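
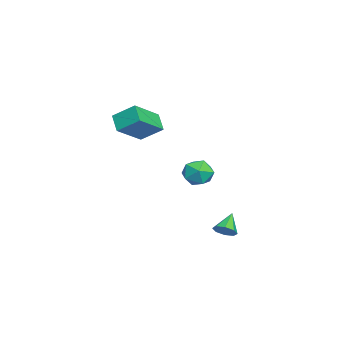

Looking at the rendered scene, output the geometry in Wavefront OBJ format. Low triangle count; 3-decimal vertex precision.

v -0.405 0.409 -0.492
v 0.573 0.699 -0.516
v 0.047 -1.139 -0.844
v 1.025 -0.849 -0.868
v 0.518 -0.862 0.017
v 0.238 0.095 0.235
v 0.382 -0.535 -1.595
v 0.102 0.422 -1.377
v 1.059 0.116 -1.197
v 1.143 -0.086 -0.201
v -0.523 -0.354 -1.159
v -0.439 -0.556 -0.163
v 3.132 1.493 -3.794
v 3.608 1.535 -3.283
v 2.128 1.807 -2.886
v 3.531 2.004 -3.531
v 3.22 2.173 -3.933
v 2.857 1.944 -4.254
v 2.656 1.45 -4.306
v 2.733 0.981 -4.058
v 3.044 0.812 -3.656
v 3.406 1.041 -3.335
v 0.839 -3.287 1.918
v -0.048 -3.657 2.686
v 1.085 -2.02 2.813
v 0.197 -2.39 3.58
v 2.303 -4.39 3.08
v 1.415 -4.76 3.847
v 2.548 -3.123 3.974
v 1.661 -3.493 4.742
f 1 12 6
f 1 6 2
f 1 2 8
f 1 8 11
f 1 11 12
f 2 6 10
f 6 12 5
f 12 11 3
f 11 8 7
f 8 2 9
f 4 10 5
f 4 5 3
f 4 3 7
f 4 7 9
f 4 9 10
f 5 10 6
f 3 5 12
f 7 3 11
f 9 7 8
f 10 9 2
f 14 13 16
f 14 16 15
f 16 13 17
f 16 17 15
f 17 13 18
f 17 18 15
f 18 13 19
f 18 19 15
f 19 13 20
f 19 20 15
f 20 13 21
f 20 21 15
f 21 13 22
f 21 22 15
f 22 13 14
f 22 14 15
f 24 26 23
f 27 24 23
f 23 26 25
f 25 27 23
f 24 30 26
f 28 24 27
f 28 30 24
f 26 30 25
f 29 27 25
f 25 30 29
f 29 28 27
f 30 28 29



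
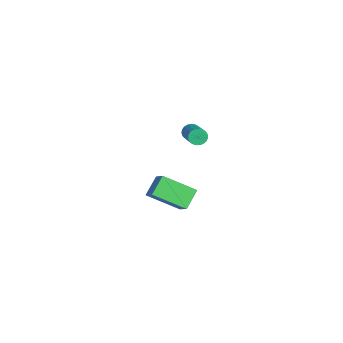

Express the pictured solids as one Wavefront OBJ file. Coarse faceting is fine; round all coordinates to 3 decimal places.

v -1.274 1.381 -4.175
v -2.061 2.164 -3.321
v -0.6 3.196 -5.218
v -1.386 3.979 -4.364
v -0.114 1.501 -3.216
v -0.9 2.284 -2.362
v 0.561 3.316 -4.259
v -0.226 4.099 -3.405
v 1.254 3.391 2.814
v 1.47 3.212 2.352
v 2.922 3.23 3.025
v 2.706 3.409 3.486
v 1.48 3.434 2.325
v 2.932 3.452 2.998
v 1.451 3.649 2.382
v 2.902 3.668 3.055
v 1.388 3.82 2.514
v 2.839 3.838 3.187
v 1.301 3.916 2.698
v 2.753 3.934 3.37
v 1.207 3.922 2.901
v 2.659 3.94 3.574
v 1.121 3.835 3.09
v 2.572 3.854 3.762
v 1.058 3.672 3.23
v 2.509 3.69 3.903
v 1.028 3.46 3.299
v 2.48 3.479 3.972
v 1.038 3.237 3.284
v 2.49 3.255 3.957
v 1.085 3.04 3.187
v 2.537 3.058 3.86
v 1.162 2.903 3.026
v 2.613 2.921 3.699
v 1.254 2.851 2.828
v 2.706 2.869 3.501
v 1.347 2.892 2.628
v 2.798 2.911 3.3
v 1.423 3.02 2.459
v 2.875 3.038 3.132
f 2 4 1
f 5 2 1
f 1 4 3
f 3 5 1
f 2 8 4
f 6 2 5
f 6 8 2
f 4 8 3
f 7 5 3
f 3 8 7
f 7 6 5
f 8 6 7
f 10 9 13
f 10 13 11
f 11 13 14
f 11 14 12
f 13 9 15
f 13 15 14
f 14 15 16
f 14 16 12
f 15 9 17
f 15 17 16
f 16 17 18
f 16 18 12
f 17 9 19
f 17 19 18
f 18 19 20
f 18 20 12
f 19 9 21
f 19 21 20
f 20 21 22
f 20 22 12
f 21 9 23
f 21 23 22
f 22 23 24
f 22 24 12
f 23 9 25
f 23 25 24
f 24 25 26
f 24 26 12
f 25 9 27
f 25 27 26
f 26 27 28
f 26 28 12
f 27 9 29
f 27 29 28
f 28 29 30
f 28 30 12
f 29 9 31
f 29 31 30
f 30 31 32
f 30 32 12
f 31 9 33
f 31 33 32
f 32 33 34
f 32 34 12
f 33 9 35
f 33 35 34
f 34 35 36
f 34 36 12
f 35 9 37
f 35 37 36
f 36 37 38
f 36 38 12
f 37 9 39
f 37 39 38
f 38 39 40
f 38 40 12
f 39 9 10
f 39 10 40
f 40 10 11
f 40 11 12



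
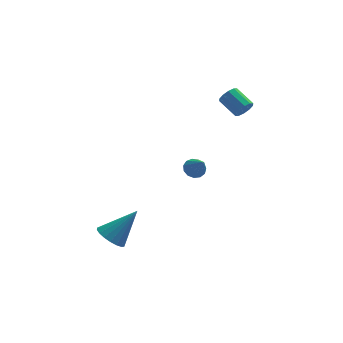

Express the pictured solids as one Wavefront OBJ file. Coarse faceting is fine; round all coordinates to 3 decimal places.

v 0.879 -0.175 0.812
v 1.385 0.147 0.924
v 1.221 -1.085 1.888
v 1.138 0.285 1.119
v 0.809 0.277 1.217
v 0.502 0.125 1.186
v 0.315 -0.121 1.037
v 0.307 -0.385 0.816
v 0.481 -0.582 0.594
v 0.781 -0.649 0.442
v 1.113 -0.566 0.407
v 1.37 -0.359 0.501
v 1.472 -0.093 0.693
v 3.863 2.986 2.875
v 4.338 3.116 3.236
v 3.632 4.063 3.825
v 3.157 3.934 3.465
v 4.365 3.329 2.926
v 3.659 4.276 3.515
v 4.2 3.411 2.597
v 3.495 4.358 3.186
v 3.907 3.331 2.374
v 3.201 4.278 2.964
v 3.597 3.12 2.343
v 2.891 4.067 2.932
v 3.388 2.857 2.515
v 2.682 3.804 3.104
v 3.361 2.644 2.825
v 2.655 3.591 3.414
v 3.525 2.562 3.154
v 2.82 3.509 3.743
v 3.819 2.642 3.376
v 3.113 3.589 3.966
v 4.129 2.853 3.408
v 3.423 3.8 3.997
v -3.475 -1.183 -3.298
v -3.011 -1.91 -3.52
v -2.085 -0.777 -1.722
v -2.843 -1.627 -3.741
v -2.8 -1.256 -3.874
v -2.891 -0.871 -3.893
v -3.098 -0.548 -3.794
v -3.379 -0.351 -3.597
v -3.679 -0.318 -3.341
v -3.939 -0.457 -3.076
v -4.107 -0.74 -2.855
v -4.149 -1.111 -2.722
v -4.058 -1.496 -2.703
v -3.852 -1.819 -2.801
v -3.57 -2.016 -2.998
v -3.27 -2.049 -3.255
f 2 1 4
f 2 4 3
f 4 1 5
f 4 5 3
f 5 1 6
f 5 6 3
f 6 1 7
f 6 7 3
f 7 1 8
f 7 8 3
f 8 1 9
f 8 9 3
f 9 1 10
f 9 10 3
f 10 1 11
f 10 11 3
f 11 1 12
f 11 12 3
f 12 1 13
f 12 13 3
f 13 1 2
f 13 2 3
f 15 14 18
f 15 18 16
f 16 18 19
f 16 19 17
f 18 14 20
f 18 20 19
f 19 20 21
f 19 21 17
f 20 14 22
f 20 22 21
f 21 22 23
f 21 23 17
f 22 14 24
f 22 24 23
f 23 24 25
f 23 25 17
f 24 14 26
f 24 26 25
f 25 26 27
f 25 27 17
f 26 14 28
f 26 28 27
f 27 28 29
f 27 29 17
f 28 14 30
f 28 30 29
f 29 30 31
f 29 31 17
f 30 14 32
f 30 32 31
f 31 32 33
f 31 33 17
f 32 14 34
f 32 34 33
f 33 34 35
f 33 35 17
f 34 14 15
f 34 15 35
f 35 15 16
f 35 16 17
f 37 36 39
f 37 39 38
f 39 36 40
f 39 40 38
f 40 36 41
f 40 41 38
f 41 36 42
f 41 42 38
f 42 36 43
f 42 43 38
f 43 36 44
f 43 44 38
f 44 36 45
f 44 45 38
f 45 36 46
f 45 46 38
f 46 36 47
f 46 47 38
f 47 36 48
f 47 48 38
f 48 36 49
f 48 49 38
f 49 36 50
f 49 50 38
f 50 36 51
f 50 51 38
f 51 36 37
f 51 37 38



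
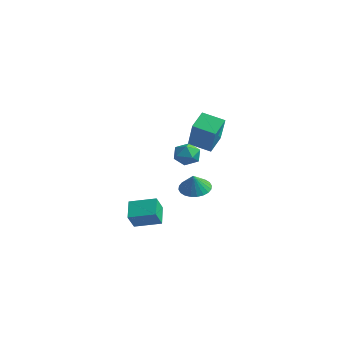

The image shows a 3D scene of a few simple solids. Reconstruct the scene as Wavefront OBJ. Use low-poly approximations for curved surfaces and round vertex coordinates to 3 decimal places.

v 2.754 -2.623 0.174
v 3.022 -3.203 1.007
v 3.791 -1.703 0.481
v 4.059 -2.283 1.314
v 3.521 -3.257 -0.514
v 3.789 -3.837 0.319
v 4.558 -2.337 -0.207
v 4.826 -2.917 0.626
v 1.159 2.236 4.498
v 0.766 3.197 5.157
v -0.039 2.913 2.794
v -0.432 3.874 3.453
v 2.172 2.946 4.067
v 1.779 3.907 4.726
v 0.974 3.623 2.363
v 0.581 4.584 3.022
v 0.886 2.65 -0.024
v 1.701 2.549 -0.311
v 1.194 2.27 0.984
v 1.712 2.867 -0.194
v 1.596 3.153 -0.051
v 1.373 3.361 0.096
v 1.075 3.462 0.225
v 0.749 3.439 0.316
v 0.444 3.296 0.355
v 0.206 3.055 0.336
v 0.071 2.752 0.263
v 0.061 2.433 0.146
v 0.177 2.148 0.003
v 0.4 1.939 -0.144
v 0.698 1.838 -0.273
v 1.024 1.861 -0.364
v 1.329 2.004 -0.403
v 1.567 2.246 -0.384
v -0.295 2.688 2.264
v 0.315 3.217 2.204
v 0.565 1.703 2.336
v 1.175 2.232 2.276
v 0.719 2.214 2.944
v 0.187 2.823 2.9
v 0.693 2.097 1.64
v 0.161 2.706 1.596
v 0.926 2.851 1.818
v 0.942 2.924 2.625
v -0.062 1.996 1.915
v -0.046 2.069 2.722
f 2 4 1
f 5 2 1
f 1 4 3
f 3 5 1
f 2 8 4
f 6 2 5
f 6 8 2
f 4 8 3
f 7 5 3
f 3 8 7
f 7 6 5
f 8 6 7
f 10 12 9
f 13 10 9
f 9 12 11
f 11 13 9
f 10 16 12
f 14 10 13
f 14 16 10
f 12 16 11
f 15 13 11
f 11 16 15
f 15 14 13
f 16 14 15
f 18 17 20
f 18 20 19
f 20 17 21
f 20 21 19
f 21 17 22
f 21 22 19
f 22 17 23
f 22 23 19
f 23 17 24
f 23 24 19
f 24 17 25
f 24 25 19
f 25 17 26
f 25 26 19
f 26 17 27
f 26 27 19
f 27 17 28
f 27 28 19
f 28 17 29
f 28 29 19
f 29 17 30
f 29 30 19
f 30 17 31
f 30 31 19
f 31 17 32
f 31 32 19
f 32 17 33
f 32 33 19
f 33 17 34
f 33 34 19
f 34 17 18
f 34 18 19
f 35 46 40
f 35 40 36
f 35 36 42
f 35 42 45
f 35 45 46
f 36 40 44
f 40 46 39
f 46 45 37
f 45 42 41
f 42 36 43
f 38 44 39
f 38 39 37
f 38 37 41
f 38 41 43
f 38 43 44
f 39 44 40
f 37 39 46
f 41 37 45
f 43 41 42
f 44 43 36



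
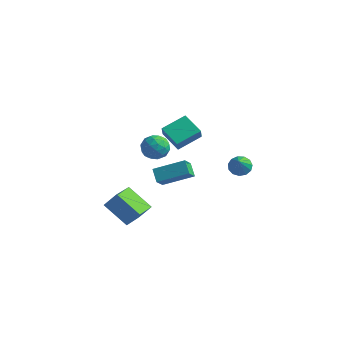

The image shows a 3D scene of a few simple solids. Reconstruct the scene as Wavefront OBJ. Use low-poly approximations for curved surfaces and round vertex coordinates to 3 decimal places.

v -0.196 0.389 3.489
v 0.62 0.153 3.883
v -0.2 -0.913 2.717
v 0.616 -1.149 3.111
v -0.163 -1.118 3.629
v -0.161 -0.313 4.106
v 0.581 -0.447 2.494
v 0.583 0.358 2.971
v 1.099 -0.364 3.268
v 0.64 -0.778 3.97
v -0.22 0.018 2.63
v -0.679 -0.396 3.332
v 0.212 0.386 3.754
v 0.208 -1.146 2.846
v -0.25 -1.127 3.151
v 0.229 -1.266 3.383
v -0.246 0.112 3.885
v 0.233 -0.027 4.117
v -0.227 -0.774 3.968
v 0.187 -0.733 2.483
v 0.666 -0.872 2.715
v 0.191 0.506 3.217
v 0.67 0.367 3.449
v 0.647 0.014 2.632
v 0.973 -0.057 3.624
v 0.971 -0.823 3.17
v 0.951 -0.41 2.807
v 0.952 0.063 3.088
v 0.703 -0.301 4.037
v 0.701 -1.066 3.583
v 0.243 -1.048 3.887
v 0.245 -0.575 4.168
v 0.985 -0.605 3.675
v -0.281 0.306 3.017
v -0.283 -0.459 2.563
v 0.175 -0.185 2.432
v 0.177 0.288 2.713
v -0.551 0.063 3.43
v -0.553 -0.703 2.976
v -0.532 -0.823 3.512
v -0.531 -0.35 3.793
v -0.565 -0.155 2.925
v -1.716 3.759 1.258
v -1.52 3.299 2.113
v -0.891 5.219 1.854
v -0.695 4.759 2.709
v -0.325 3.221 0.651
v -0.129 2.761 1.506
v 0.5 4.681 1.247
v 0.696 4.221 2.102
v 0.081 -0.038 -0.096
v -0.518 0.507 0.508
v 0.001 0.795 -0.927
v -0.598 1.34 -0.323
v 1.758 0.92 0.703
v 1.159 1.465 1.307
v 1.678 1.753 -0.128
v 1.079 2.298 0.476
v 3.475 4.142 -0.061
v 4.044 3.864 -0.463
v 3.845 3.218 1.101
v 4.199 4.194 -0.25
v 4.125 4.508 0.024
v 3.844 4.705 0.27
v 3.446 4.724 0.411
v 3.058 4.558 0.403
v 2.802 4.26 0.247
v 2.76 3.925 -0.006
v 2.945 3.658 -0.277
v 3.298 3.546 -0.479
v 3.708 3.622 -0.549
v 0.83 -4.68 -0.571
v -0.788 -4.548 0.492
v 0.59 -2.952 -1.153
v -1.028 -2.819 -0.091
v 1.468 -4.281 0.351
v -0.15 -4.148 1.413
v 1.228 -2.552 -0.232
v -0.39 -2.42 0.831
f 1 38 17
f 38 12 41
f 17 41 6
f 38 41 17
f 1 17 13
f 17 6 18
f 13 18 2
f 17 18 13
f 1 13 22
f 13 2 23
f 22 23 8
f 13 23 22
f 1 22 34
f 22 8 37
f 34 37 11
f 22 37 34
f 1 34 38
f 34 11 42
f 38 42 12
f 34 42 38
f 2 18 29
f 18 6 32
f 29 32 10
f 18 32 29
f 6 41 19
f 41 12 40
f 19 40 5
f 41 40 19
f 12 42 39
f 42 11 35
f 39 35 3
f 42 35 39
f 11 37 36
f 37 8 24
f 36 24 7
f 37 24 36
f 8 23 28
f 23 2 25
f 28 25 9
f 23 25 28
f 4 30 16
f 30 10 31
f 16 31 5
f 30 31 16
f 4 16 14
f 16 5 15
f 14 15 3
f 16 15 14
f 4 14 21
f 14 3 20
f 21 20 7
f 14 20 21
f 4 21 26
f 21 7 27
f 26 27 9
f 21 27 26
f 4 26 30
f 26 9 33
f 30 33 10
f 26 33 30
f 5 31 19
f 31 10 32
f 19 32 6
f 31 32 19
f 3 15 39
f 15 5 40
f 39 40 12
f 15 40 39
f 7 20 36
f 20 3 35
f 36 35 11
f 20 35 36
f 9 27 28
f 27 7 24
f 28 24 8
f 27 24 28
f 10 33 29
f 33 9 25
f 29 25 2
f 33 25 29
f 44 46 43
f 47 44 43
f 43 46 45
f 45 47 43
f 44 50 46
f 48 44 47
f 48 50 44
f 46 50 45
f 49 47 45
f 45 50 49
f 49 48 47
f 50 48 49
f 52 54 51
f 55 52 51
f 51 54 53
f 53 55 51
f 52 58 54
f 56 52 55
f 56 58 52
f 54 58 53
f 57 55 53
f 53 58 57
f 57 56 55
f 58 56 57
f 60 59 62
f 60 62 61
f 62 59 63
f 62 63 61
f 63 59 64
f 63 64 61
f 64 59 65
f 64 65 61
f 65 59 66
f 65 66 61
f 66 59 67
f 66 67 61
f 67 59 68
f 67 68 61
f 68 59 69
f 68 69 61
f 69 59 70
f 69 70 61
f 70 59 71
f 70 71 61
f 71 59 60
f 71 60 61
f 73 75 72
f 76 73 72
f 72 75 74
f 74 76 72
f 73 79 75
f 77 73 76
f 77 79 73
f 75 79 74
f 78 76 74
f 74 79 78
f 78 77 76
f 79 77 78



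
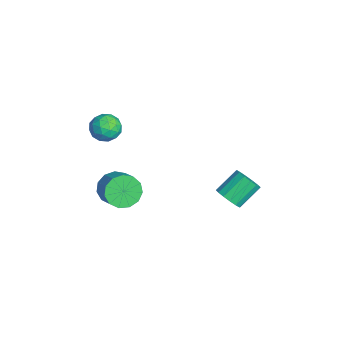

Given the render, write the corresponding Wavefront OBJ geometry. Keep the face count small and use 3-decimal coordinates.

v -3.409 -3.283 3.058
v -3.125 -2.821 2.374
v -2.875 -4.459 2.486
v -2.591 -3.997 1.802
v -2.223 -3.887 2.585
v -2.553 -3.161 2.939
v -3.447 -4.119 1.921
v -3.777 -3.393 2.275
v -3.149 -3.338 1.671
v -2.392 -3.195 2.082
v -3.608 -4.085 2.778
v -2.851 -3.942 3.189
v -3.314 -2.949 2.766
v -2.686 -4.331 2.094
v -2.47 -4.266 2.554
v -2.303 -3.995 2.152
v -2.977 -3.148 3.098
v -2.811 -2.877 2.696
v -2.28 -3.503 2.82
v -3.189 -4.403 2.164
v -3.023 -4.132 1.762
v -3.697 -3.285 2.708
v -3.53 -3.014 2.306
v -3.72 -3.777 2.04
v -3.161 -2.982 1.951
v -2.847 -3.672 1.615
v -3.35 -3.745 1.685
v -3.544 -3.317 1.893
v -2.716 -2.897 2.192
v -2.403 -3.588 1.856
v -2.186 -3.523 2.317
v -2.38 -3.096 2.524
v -2.73 -3.201 1.779
v -3.597 -3.692 3.004
v -3.284 -4.383 2.668
v -3.62 -4.184 2.336
v -3.814 -3.757 2.543
v -3.153 -3.608 3.245
v -2.839 -4.298 2.909
v -2.456 -3.963 2.967
v -2.65 -3.535 3.175
v -3.27 -4.079 3.081
v 0.045 -3.621 0.41
v 0.489 -3.406 -0.414
v 1.559 -3.164 0.227
v 1.115 -3.379 1.05
v 0.276 -2.944 -0.231
v 1.345 -2.702 0.409
v -0.012 -2.697 0.155
v 1.058 -2.455 0.795
v -0.281 -2.743 0.622
v 0.789 -2.501 1.262
v -0.446 -3.068 1.022
v 0.624 -2.826 1.662
v -0.456 -3.568 1.227
v 0.614 -3.326 1.867
v -0.306 -4.085 1.173
v 0.763 -3.843 1.813
v -0.045 -4.455 0.877
v 1.024 -4.213 1.517
v 0.244 -4.56 0.432
v 1.314 -4.318 1.072
v 0.471 -4.367 -0.02
v 1.541 -4.125 0.621
v 0.562 -3.937 -0.335
v 1.632 -3.695 0.305
v -0.205 1.982 -1.583
v 0.54 2.21 -1.452
v 0.03 3.327 -0.505
v -0.715 3.098 -0.637
v 0.417 2.429 -1.775
v -0.093 3.545 -0.829
v 0.128 2.527 -2.047
v -0.382 3.644 -1.101
v -0.25 2.48 -2.195
v -0.76 3.596 -1.248
v -0.616 2.299 -2.179
v -1.126 3.415 -1.232
v -0.873 2.033 -2.003
v -1.382 3.149 -1.056
v -0.95 1.753 -1.715
v -1.46 2.87 -0.768
v -0.827 1.535 -1.391
v -1.337 2.651 -0.445
v -0.538 1.436 -1.119
v -1.048 2.553 -0.173
v -0.16 1.484 -0.972
v -0.67 2.6 -0.025
v 0.206 1.665 -0.988
v -0.304 2.781 -0.041
v 0.462 1.931 -1.164
v -0.047 3.047 -0.217
f 1 38 17
f 38 12 41
f 17 41 6
f 38 41 17
f 1 17 13
f 17 6 18
f 13 18 2
f 17 18 13
f 1 13 22
f 13 2 23
f 22 23 8
f 13 23 22
f 1 22 34
f 22 8 37
f 34 37 11
f 22 37 34
f 1 34 38
f 34 11 42
f 38 42 12
f 34 42 38
f 2 18 29
f 18 6 32
f 29 32 10
f 18 32 29
f 6 41 19
f 41 12 40
f 19 40 5
f 41 40 19
f 12 42 39
f 42 11 35
f 39 35 3
f 42 35 39
f 11 37 36
f 37 8 24
f 36 24 7
f 37 24 36
f 8 23 28
f 23 2 25
f 28 25 9
f 23 25 28
f 4 30 16
f 30 10 31
f 16 31 5
f 30 31 16
f 4 16 14
f 16 5 15
f 14 15 3
f 16 15 14
f 4 14 21
f 14 3 20
f 21 20 7
f 14 20 21
f 4 21 26
f 21 7 27
f 26 27 9
f 21 27 26
f 4 26 30
f 26 9 33
f 30 33 10
f 26 33 30
f 5 31 19
f 31 10 32
f 19 32 6
f 31 32 19
f 3 15 39
f 15 5 40
f 39 40 12
f 15 40 39
f 7 20 36
f 20 3 35
f 36 35 11
f 20 35 36
f 9 27 28
f 27 7 24
f 28 24 8
f 27 24 28
f 10 33 29
f 33 9 25
f 29 25 2
f 33 25 29
f 44 43 47
f 44 47 45
f 45 47 48
f 45 48 46
f 47 43 49
f 47 49 48
f 48 49 50
f 48 50 46
f 49 43 51
f 49 51 50
f 50 51 52
f 50 52 46
f 51 43 53
f 51 53 52
f 52 53 54
f 52 54 46
f 53 43 55
f 53 55 54
f 54 55 56
f 54 56 46
f 55 43 57
f 55 57 56
f 56 57 58
f 56 58 46
f 57 43 59
f 57 59 58
f 58 59 60
f 58 60 46
f 59 43 61
f 59 61 60
f 60 61 62
f 60 62 46
f 61 43 63
f 61 63 62
f 62 63 64
f 62 64 46
f 63 43 65
f 63 65 64
f 64 65 66
f 64 66 46
f 65 43 44
f 65 44 66
f 66 44 45
f 66 45 46
f 68 67 71
f 68 71 69
f 69 71 72
f 69 72 70
f 71 67 73
f 71 73 72
f 72 73 74
f 72 74 70
f 73 67 75
f 73 75 74
f 74 75 76
f 74 76 70
f 75 67 77
f 75 77 76
f 76 77 78
f 76 78 70
f 77 67 79
f 77 79 78
f 78 79 80
f 78 80 70
f 79 67 81
f 79 81 80
f 80 81 82
f 80 82 70
f 81 67 83
f 81 83 82
f 82 83 84
f 82 84 70
f 83 67 85
f 83 85 84
f 84 85 86
f 84 86 70
f 85 67 87
f 85 87 86
f 86 87 88
f 86 88 70
f 87 67 89
f 87 89 88
f 88 89 90
f 88 90 70
f 89 67 91
f 89 91 90
f 90 91 92
f 90 92 70
f 91 67 68
f 91 68 92
f 92 68 69
f 92 69 70



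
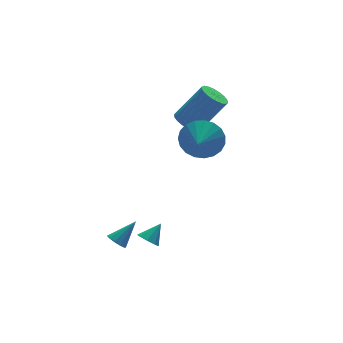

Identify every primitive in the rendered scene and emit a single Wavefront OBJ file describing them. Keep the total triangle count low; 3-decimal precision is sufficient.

v -1.344 -2.311 -2.51
v -1.035 -2.705 -2.711
v -0.616 -2.089 -1.83
v -0.971 -2.343 -2.899
v -1.125 -1.961 -2.858
v -1.407 -1.785 -2.613
v -1.653 -1.916 -2.308
v -1.717 -2.279 -2.12
v -1.563 -2.66 -2.161
v -1.28 -2.837 -2.406
v -1.943 -0.412 -3.793
v -1.596 -0.394 -4.18
v -0.937 -0.288 -2.887
v -1.691 -0.093 -4.117
v -1.881 0.085 -3.93
v -2.095 0.074 -3.691
v -2.251 -0.123 -3.491
v -2.29 -0.43 -3.406
v -2.196 -0.731 -3.469
v -2.005 -0.91 -3.656
v -1.791 -0.899 -3.895
v -1.635 -0.702 -4.096
v 3.242 2.944 0.195
v 3.672 2.495 -0.206
v 4.908 2.187 1.463
v 4.478 2.636 1.865
v 3.81 2.79 -0.254
v 5.046 2.483 1.416
v 3.835 3.116 -0.212
v 5.071 2.808 1.457
v 3.743 3.407 -0.09
v 4.979 3.1 1.579
v 3.551 3.607 0.088
v 4.788 3.3 1.758
v 3.299 3.676 0.288
v 4.535 3.368 1.957
v 3.035 3.599 0.469
v 4.271 3.292 2.139
v 2.812 3.393 0.597
v 4.048 3.085 2.266
v 2.674 3.097 0.644
v 3.91 2.79 2.314
v 2.649 2.772 0.603
v 3.885 2.464 2.272
v 2.741 2.48 0.481
v 3.977 2.173 2.15
v 2.932 2.28 0.302
v 4.169 1.973 1.972
v 3.185 2.212 0.103
v 4.421 1.904 1.772
v 3.449 2.288 -0.079
v 4.685 1.981 1.591
v 1.857 -1.089 2.171
v 2.438 -1.078 3.021
v 1.203 -1.971 2.629
v 2.13 -0.798 3.121
v 1.774 -0.568 3.056
v 1.433 -0.429 2.839
v 1.165 -0.403 2.505
v 1.016 -0.496 2.114
v 1.013 -0.691 1.733
v 1.156 -0.955 1.428
v 1.42 -1.242 1.251
v 1.76 -1.503 1.233
v 2.116 -1.692 1.378
v 2.427 -1.777 1.659
v 2.64 -1.742 2.029
v 2.717 -1.595 2.424
v 2.646 -1.36 2.775
f 2 1 4
f 2 4 3
f 4 1 5
f 4 5 3
f 5 1 6
f 5 6 3
f 6 1 7
f 6 7 3
f 7 1 8
f 7 8 3
f 8 1 9
f 8 9 3
f 9 1 10
f 9 10 3
f 10 1 2
f 10 2 3
f 12 11 14
f 12 14 13
f 14 11 15
f 14 15 13
f 15 11 16
f 15 16 13
f 16 11 17
f 16 17 13
f 17 11 18
f 17 18 13
f 18 11 19
f 18 19 13
f 19 11 20
f 19 20 13
f 20 11 21
f 20 21 13
f 21 11 22
f 21 22 13
f 22 11 12
f 22 12 13
f 24 23 27
f 24 27 25
f 25 27 28
f 25 28 26
f 27 23 29
f 27 29 28
f 28 29 30
f 28 30 26
f 29 23 31
f 29 31 30
f 30 31 32
f 30 32 26
f 31 23 33
f 31 33 32
f 32 33 34
f 32 34 26
f 33 23 35
f 33 35 34
f 34 35 36
f 34 36 26
f 35 23 37
f 35 37 36
f 36 37 38
f 36 38 26
f 37 23 39
f 37 39 38
f 38 39 40
f 38 40 26
f 39 23 41
f 39 41 40
f 40 41 42
f 40 42 26
f 41 23 43
f 41 43 42
f 42 43 44
f 42 44 26
f 43 23 45
f 43 45 44
f 44 45 46
f 44 46 26
f 45 23 47
f 45 47 46
f 46 47 48
f 46 48 26
f 47 23 49
f 47 49 48
f 48 49 50
f 48 50 26
f 49 23 51
f 49 51 50
f 50 51 52
f 50 52 26
f 51 23 24
f 51 24 52
f 52 24 25
f 52 25 26
f 54 53 56
f 54 56 55
f 56 53 57
f 56 57 55
f 57 53 58
f 57 58 55
f 58 53 59
f 58 59 55
f 59 53 60
f 59 60 55
f 60 53 61
f 60 61 55
f 61 53 62
f 61 62 55
f 62 53 63
f 62 63 55
f 63 53 64
f 63 64 55
f 64 53 65
f 64 65 55
f 65 53 66
f 65 66 55
f 66 53 67
f 66 67 55
f 67 53 68
f 67 68 55
f 68 53 69
f 68 69 55
f 69 53 54
f 69 54 55



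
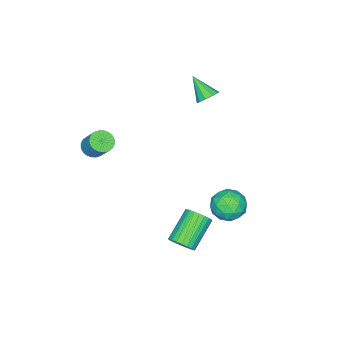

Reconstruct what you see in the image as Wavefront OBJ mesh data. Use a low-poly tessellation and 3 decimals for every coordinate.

v -1.415 3.883 -2.475
v -1.072 3.384 -3.27
v -2.048 2.516 -1.89
v -1.705 2.017 -2.685
v -1.065 2.376 -2.007
v -0.674 3.221 -2.369
v -2.446 2.679 -2.791
v -2.055 3.524 -3.153
v -1.709 2.64 -3.465
v -0.856 2.453 -2.98
v -2.264 3.447 -2.18
v -1.411 3.26 -1.695
v -1.188 3.754 -2.924
v -1.932 2.146 -2.236
v -1.556 2.358 -1.837
v -1.354 2.064 -2.304
v -0.954 3.658 -2.394
v -0.753 3.365 -2.861
v -0.749 2.772 -2.119
v -2.367 2.535 -2.299
v -2.166 2.242 -2.766
v -1.766 3.836 -2.856
v -1.564 3.542 -3.323
v -2.371 3.128 -3.041
v -1.361 3.023 -3.506
v -1.733 2.219 -3.162
v -2.168 2.608 -3.225
v -1.939 3.105 -3.437
v -0.86 2.913 -3.221
v -1.232 2.109 -2.877
v -0.856 2.321 -2.478
v -0.626 2.817 -2.691
v -1.234 2.476 -3.336
v -1.888 3.791 -2.283
v -2.26 2.987 -1.939
v -2.494 3.083 -2.469
v -2.264 3.579 -2.682
v -1.387 3.681 -1.998
v -1.759 2.877 -1.654
v -1.181 2.795 -1.723
v -0.952 3.292 -1.935
v -1.886 3.424 -1.824
v -3.562 0.321 3.161
v -2.921 0.234 3.229
v -3.818 -0.801 4.139
v -3.04 0.501 3.504
v -3.358 0.699 3.648
v -3.754 0.753 3.606
v -4.077 0.642 3.394
v -4.202 0.408 3.093
v -4.083 0.14 2.817
v -3.765 -0.058 2.673
v -3.369 -0.112 2.715
v -3.047 -0.001 2.928
v 2.154 2.691 -2.978
v 2.474 2.201 -2.559
v 0.927 2.159 -1.423
v 0.606 2.649 -1.842
v 2.557 2.44 -2.437
v 1.01 2.398 -1.301
v 2.579 2.717 -2.398
v 1.032 2.676 -1.262
v 2.536 2.991 -2.447
v 0.989 2.949 -1.31
v 2.434 3.218 -2.576
v 0.887 3.177 -1.44
v 2.29 3.366 -2.767
v 0.743 3.324 -1.631
v 2.125 3.41 -2.99
v 0.578 3.369 -1.854
v 1.965 3.345 -3.211
v 0.417 3.304 -2.075
v 1.833 3.181 -3.397
v 0.286 3.139 -2.261
v 1.75 2.942 -3.519
v 0.203 2.9 -2.383
v 1.728 2.664 -3.558
v 0.181 2.623 -2.422
v 1.771 2.391 -3.51
v 0.224 2.349 -2.373
v 1.873 2.163 -3.38
v 0.326 2.122 -2.244
v 2.017 2.016 -3.189
v 0.47 1.974 -2.053
v 2.182 1.971 -2.966
v 0.635 1.93 -1.83
v 2.343 2.036 -2.745
v 0.795 1.995 -1.609
v 3.099 -1.777 3.019
v 3.599 -1.544 2.696
v 3.882 -0.789 3.677
v 3.381 -1.023 4.001
v 3.419 -1.386 2.626
v 3.701 -0.632 3.608
v 3.189 -1.288 2.617
v 3.472 -0.533 3.598
v 2.946 -1.264 2.669
v 3.229 -0.509 3.65
v 2.726 -1.319 2.774
v 3.009 -0.564 3.755
v 2.563 -1.443 2.916
v 2.846 -0.688 3.898
v 2.481 -1.618 3.074
v 2.764 -0.863 4.056
v 2.494 -1.817 3.224
v 2.776 -1.062 4.206
v 2.598 -2.011 3.343
v 2.881 -1.256 4.324
v 2.779 -2.168 3.412
v 3.061 -1.414 4.394
v 3.008 -2.267 3.422
v 3.291 -1.512 4.403
v 3.251 -2.291 3.37
v 3.534 -1.536 4.351
v 3.471 -2.236 3.265
v 3.754 -1.481 4.246
v 3.634 -2.112 3.122
v 3.917 -1.357 4.104
v 3.716 -1.937 2.964
v 3.999 -1.182 3.946
v 3.704 -1.738 2.814
v 3.986 -0.983 3.796
f 1 38 17
f 38 12 41
f 17 41 6
f 38 41 17
f 1 17 13
f 17 6 18
f 13 18 2
f 17 18 13
f 1 13 22
f 13 2 23
f 22 23 8
f 13 23 22
f 1 22 34
f 22 8 37
f 34 37 11
f 22 37 34
f 1 34 38
f 34 11 42
f 38 42 12
f 34 42 38
f 2 18 29
f 18 6 32
f 29 32 10
f 18 32 29
f 6 41 19
f 41 12 40
f 19 40 5
f 41 40 19
f 12 42 39
f 42 11 35
f 39 35 3
f 42 35 39
f 11 37 36
f 37 8 24
f 36 24 7
f 37 24 36
f 8 23 28
f 23 2 25
f 28 25 9
f 23 25 28
f 4 30 16
f 30 10 31
f 16 31 5
f 30 31 16
f 4 16 14
f 16 5 15
f 14 15 3
f 16 15 14
f 4 14 21
f 14 3 20
f 21 20 7
f 14 20 21
f 4 21 26
f 21 7 27
f 26 27 9
f 21 27 26
f 4 26 30
f 26 9 33
f 30 33 10
f 26 33 30
f 5 31 19
f 31 10 32
f 19 32 6
f 31 32 19
f 3 15 39
f 15 5 40
f 39 40 12
f 15 40 39
f 7 20 36
f 20 3 35
f 36 35 11
f 20 35 36
f 9 27 28
f 27 7 24
f 28 24 8
f 27 24 28
f 10 33 29
f 33 9 25
f 29 25 2
f 33 25 29
f 44 43 46
f 44 46 45
f 46 43 47
f 46 47 45
f 47 43 48
f 47 48 45
f 48 43 49
f 48 49 45
f 49 43 50
f 49 50 45
f 50 43 51
f 50 51 45
f 51 43 52
f 51 52 45
f 52 43 53
f 52 53 45
f 53 43 54
f 53 54 45
f 54 43 44
f 54 44 45
f 56 55 59
f 56 59 57
f 57 59 60
f 57 60 58
f 59 55 61
f 59 61 60
f 60 61 62
f 60 62 58
f 61 55 63
f 61 63 62
f 62 63 64
f 62 64 58
f 63 55 65
f 63 65 64
f 64 65 66
f 64 66 58
f 65 55 67
f 65 67 66
f 66 67 68
f 66 68 58
f 67 55 69
f 67 69 68
f 68 69 70
f 68 70 58
f 69 55 71
f 69 71 70
f 70 71 72
f 70 72 58
f 71 55 73
f 71 73 72
f 72 73 74
f 72 74 58
f 73 55 75
f 73 75 74
f 74 75 76
f 74 76 58
f 75 55 77
f 75 77 76
f 76 77 78
f 76 78 58
f 77 55 79
f 77 79 78
f 78 79 80
f 78 80 58
f 79 55 81
f 79 81 80
f 80 81 82
f 80 82 58
f 81 55 83
f 81 83 82
f 82 83 84
f 82 84 58
f 83 55 85
f 83 85 84
f 84 85 86
f 84 86 58
f 85 55 87
f 85 87 86
f 86 87 88
f 86 88 58
f 87 55 56
f 87 56 88
f 88 56 57
f 88 57 58
f 90 89 93
f 90 93 91
f 91 93 94
f 91 94 92
f 93 89 95
f 93 95 94
f 94 95 96
f 94 96 92
f 95 89 97
f 95 97 96
f 96 97 98
f 96 98 92
f 97 89 99
f 97 99 98
f 98 99 100
f 98 100 92
f 99 89 101
f 99 101 100
f 100 101 102
f 100 102 92
f 101 89 103
f 101 103 102
f 102 103 104
f 102 104 92
f 103 89 105
f 103 105 104
f 104 105 106
f 104 106 92
f 105 89 107
f 105 107 106
f 106 107 108
f 106 108 92
f 107 89 109
f 107 109 108
f 108 109 110
f 108 110 92
f 109 89 111
f 109 111 110
f 110 111 112
f 110 112 92
f 111 89 113
f 111 113 112
f 112 113 114
f 112 114 92
f 113 89 115
f 113 115 114
f 114 115 116
f 114 116 92
f 115 89 117
f 115 117 116
f 116 117 118
f 116 118 92
f 117 89 119
f 117 119 118
f 118 119 120
f 118 120 92
f 119 89 121
f 119 121 120
f 120 121 122
f 120 122 92
f 121 89 90
f 121 90 122
f 122 90 91
f 122 91 92



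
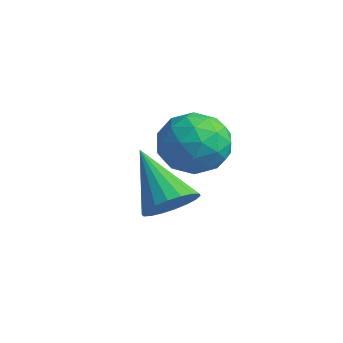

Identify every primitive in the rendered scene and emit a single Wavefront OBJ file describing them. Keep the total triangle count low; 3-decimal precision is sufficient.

v 1.613 -3.013 -0.197
v 2.202 -2.677 -1
v 2.158 -4.603 -0.46
v 2.747 -4.267 -1.263
v 2.998 -3.997 -0.279
v 2.661 -3.014 -0.116
v 1.699 -4.266 -1.344
v 1.362 -3.283 -1.181
v 2.255 -3.452 -1.709
v 3.058 -3.286 -1.051
v 1.302 -3.994 -0.409
v 2.105 -3.828 0.249
v 1.859 -2.705 -0.575
v 2.501 -4.575 -0.885
v 2.648 -4.415 -0.306
v 2.994 -4.218 -0.778
v 2.129 -2.903 -0.056
v 2.476 -2.706 -0.528
v 2.944 -3.482 -0.104
v 1.884 -4.574 -0.932
v 2.231 -4.377 -1.404
v 1.366 -3.062 -0.682
v 1.712 -2.865 -1.154
v 1.416 -3.798 -1.356
v 2.237 -2.964 -1.465
v 2.558 -3.898 -1.619
v 1.942 -3.898 -1.666
v 1.743 -3.32 -1.571
v 2.709 -2.866 -1.078
v 3.03 -3.8 -1.232
v 3.177 -3.641 -0.653
v 2.979 -3.064 -0.558
v 2.741 -3.321 -1.494
v 1.33 -3.48 -0.228
v 1.651 -4.414 -0.382
v 1.381 -4.216 -0.902
v 1.183 -3.639 -0.807
v 1.802 -3.382 0.159
v 2.123 -4.316 0.005
v 2.617 -3.96 0.111
v 2.418 -3.382 0.206
v 1.619 -3.959 0.034
v 1.096 -3.592 -3.491
v 1.587 -4.048 -2.969
v -0.416 -3.568 -2.049
v 1.678 -3.691 -2.88
v 1.653 -3.315 -2.912
v 1.518 -2.994 -3.059
v 1.299 -2.791 -3.291
v 1.04 -2.747 -3.564
v 0.792 -2.87 -3.821
v 0.605 -3.136 -4.014
v 0.514 -3.492 -4.103
v 0.539 -3.868 -4.071
v 0.674 -4.19 -3.924
v 0.893 -4.393 -3.691
v 1.152 -4.437 -3.419
v 1.4 -4.314 -3.161
f 1 38 17
f 38 12 41
f 17 41 6
f 38 41 17
f 1 17 13
f 17 6 18
f 13 18 2
f 17 18 13
f 1 13 22
f 13 2 23
f 22 23 8
f 13 23 22
f 1 22 34
f 22 8 37
f 34 37 11
f 22 37 34
f 1 34 38
f 34 11 42
f 38 42 12
f 34 42 38
f 2 18 29
f 18 6 32
f 29 32 10
f 18 32 29
f 6 41 19
f 41 12 40
f 19 40 5
f 41 40 19
f 12 42 39
f 42 11 35
f 39 35 3
f 42 35 39
f 11 37 36
f 37 8 24
f 36 24 7
f 37 24 36
f 8 23 28
f 23 2 25
f 28 25 9
f 23 25 28
f 4 30 16
f 30 10 31
f 16 31 5
f 30 31 16
f 4 16 14
f 16 5 15
f 14 15 3
f 16 15 14
f 4 14 21
f 14 3 20
f 21 20 7
f 14 20 21
f 4 21 26
f 21 7 27
f 26 27 9
f 21 27 26
f 4 26 30
f 26 9 33
f 30 33 10
f 26 33 30
f 5 31 19
f 31 10 32
f 19 32 6
f 31 32 19
f 3 15 39
f 15 5 40
f 39 40 12
f 15 40 39
f 7 20 36
f 20 3 35
f 36 35 11
f 20 35 36
f 9 27 28
f 27 7 24
f 28 24 8
f 27 24 28
f 10 33 29
f 33 9 25
f 29 25 2
f 33 25 29
f 44 43 46
f 44 46 45
f 46 43 47
f 46 47 45
f 47 43 48
f 47 48 45
f 48 43 49
f 48 49 45
f 49 43 50
f 49 50 45
f 50 43 51
f 50 51 45
f 51 43 52
f 51 52 45
f 52 43 53
f 52 53 45
f 53 43 54
f 53 54 45
f 54 43 55
f 54 55 45
f 55 43 56
f 55 56 45
f 56 43 57
f 56 57 45
f 57 43 58
f 57 58 45
f 58 43 44
f 58 44 45



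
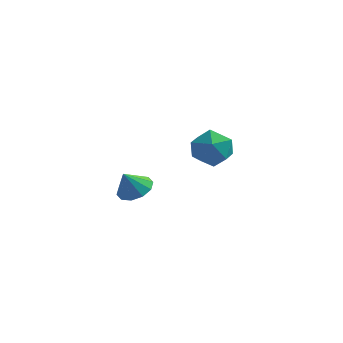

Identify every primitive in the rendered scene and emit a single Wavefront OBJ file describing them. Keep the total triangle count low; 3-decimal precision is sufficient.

v -2.884 -2.371 -1.497
v -2.109 -2.066 -1.104
v -3.276 -2.809 -0.383
v -2.496 -1.65 -1.077
v -3.031 -1.509 -1.21
v -3.509 -1.698 -1.453
v -3.749 -2.143 -1.712
v -3.658 -2.676 -1.89
v -3.271 -3.092 -1.917
v -2.737 -3.233 -1.784
v -2.258 -3.044 -1.541
v -2.019 -2.599 -1.282
v -2.065 3.346 -2.259
v -1.396 4.361 -2.359
v -0.844 2.679 -0.861
v -0.175 3.694 -0.961
v -1.297 3.747 -0.486
v -2.052 4.16 -1.351
v -0.188 2.88 -1.869
v -0.943 3.293 -2.734
v -0.236 4.073 -2.118
v -0.921 4.609 -1.263
v -1.319 2.431 -1.957
v -2.004 2.967 -1.102
f 2 1 4
f 2 4 3
f 4 1 5
f 4 5 3
f 5 1 6
f 5 6 3
f 6 1 7
f 6 7 3
f 7 1 8
f 7 8 3
f 8 1 9
f 8 9 3
f 9 1 10
f 9 10 3
f 10 1 11
f 10 11 3
f 11 1 12
f 11 12 3
f 12 1 2
f 12 2 3
f 13 24 18
f 13 18 14
f 13 14 20
f 13 20 23
f 13 23 24
f 14 18 22
f 18 24 17
f 24 23 15
f 23 20 19
f 20 14 21
f 16 22 17
f 16 17 15
f 16 15 19
f 16 19 21
f 16 21 22
f 17 22 18
f 15 17 24
f 19 15 23
f 21 19 20
f 22 21 14



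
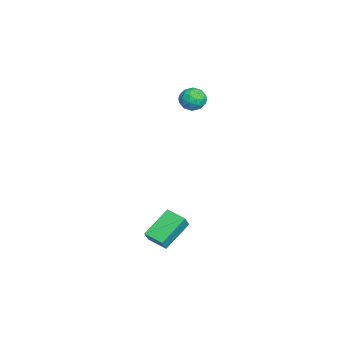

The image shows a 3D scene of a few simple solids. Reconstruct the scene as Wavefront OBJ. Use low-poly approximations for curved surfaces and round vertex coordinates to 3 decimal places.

v 1.751 -1.428 -4.259
v 2.24 -1.625 -3.493
v 0.575 -0.263 -3.21
v 1.064 -0.459 -2.444
v 2.456 -0.521 -4.476
v 2.945 -0.717 -3.71
v 1.28 0.645 -3.427
v 1.769 0.448 -2.661
v -2.891 1.591 3.465
v -2.4 1.033 3.759
v -3.7 0.667 3.061
v -3.209 0.109 3.355
v -3.611 0.589 3.851
v -3.111 1.16 4.101
v -2.989 0.54 2.719
v -2.489 1.111 2.969
v -2.461 0.383 3.298
v -2.846 0.414 3.998
v -3.254 1.286 2.822
v -3.639 1.317 3.522
v -2.574 1.393 3.648
v -3.526 0.307 3.172
v -3.762 0.589 3.464
v -3.474 0.261 3.637
v -2.992 1.468 3.849
v -2.704 1.14 4.021
v -3.416 0.879 4.075
v -3.396 0.56 2.799
v -3.108 0.232 2.971
v -2.626 1.439 3.183
v -2.338 1.111 3.356
v -2.684 0.821 2.745
v -2.322 0.683 3.55
v -2.797 0.14 3.312
v -2.668 0.393 2.938
v -2.374 0.729 3.085
v -2.548 0.701 3.961
v -3.024 0.158 3.723
v -3.26 0.44 4.015
v -2.966 0.776 4.162
v -2.584 0.319 3.69
v -3.076 1.542 3.097
v -3.552 0.999 2.859
v -3.134 0.924 2.658
v -2.84 1.26 2.805
v -3.303 1.56 3.508
v -3.778 1.017 3.27
v -3.726 0.971 3.735
v -3.432 1.307 3.882
v -3.516 1.381 3.13
f 2 4 1
f 5 2 1
f 1 4 3
f 3 5 1
f 2 8 4
f 6 2 5
f 6 8 2
f 4 8 3
f 7 5 3
f 3 8 7
f 7 6 5
f 8 6 7
f 9 46 25
f 46 20 49
f 25 49 14
f 46 49 25
f 9 25 21
f 25 14 26
f 21 26 10
f 25 26 21
f 9 21 30
f 21 10 31
f 30 31 16
f 21 31 30
f 9 30 42
f 30 16 45
f 42 45 19
f 30 45 42
f 9 42 46
f 42 19 50
f 46 50 20
f 42 50 46
f 10 26 37
f 26 14 40
f 37 40 18
f 26 40 37
f 14 49 27
f 49 20 48
f 27 48 13
f 49 48 27
f 20 50 47
f 50 19 43
f 47 43 11
f 50 43 47
f 19 45 44
f 45 16 32
f 44 32 15
f 45 32 44
f 16 31 36
f 31 10 33
f 36 33 17
f 31 33 36
f 12 38 24
f 38 18 39
f 24 39 13
f 38 39 24
f 12 24 22
f 24 13 23
f 22 23 11
f 24 23 22
f 12 22 29
f 22 11 28
f 29 28 15
f 22 28 29
f 12 29 34
f 29 15 35
f 34 35 17
f 29 35 34
f 12 34 38
f 34 17 41
f 38 41 18
f 34 41 38
f 13 39 27
f 39 18 40
f 27 40 14
f 39 40 27
f 11 23 47
f 23 13 48
f 47 48 20
f 23 48 47
f 15 28 44
f 28 11 43
f 44 43 19
f 28 43 44
f 17 35 36
f 35 15 32
f 36 32 16
f 35 32 36
f 18 41 37
f 41 17 33
f 37 33 10
f 41 33 37



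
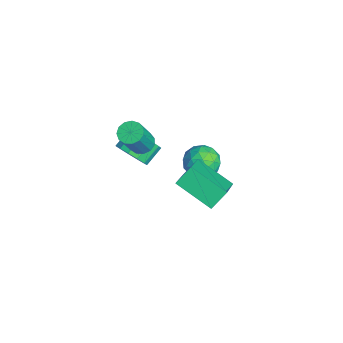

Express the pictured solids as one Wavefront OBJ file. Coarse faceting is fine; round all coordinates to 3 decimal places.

v -3.009 2.136 -2.513
v -2.356 1.494 -2.707
v -4.004 1.386 -3.373
v -3.351 0.744 -3.567
v -3.705 0.805 -2.703
v -3.09 1.269 -2.171
v -3.27 1.611 -3.909
v -2.655 2.075 -3.377
v -2.518 1.169 -3.57
v -2.787 0.671 -2.825
v -3.573 2.209 -3.255
v -3.842 1.711 -2.51
v -2.595 1.881 -2.534
v -3.765 0.999 -3.546
v -3.973 1.035 -3.038
v -3.589 0.658 -3.152
v -3.026 1.748 -2.219
v -2.643 1.371 -2.334
v -3.436 0.966 -2.331
v -3.717 1.509 -3.746
v -3.334 1.132 -3.861
v -2.771 2.222 -2.928
v -2.387 1.845 -3.042
v -2.924 1.914 -3.749
v -2.307 1.312 -3.155
v -2.892 0.872 -3.661
v -2.844 1.382 -3.862
v -2.482 1.654 -3.549
v -2.465 1.02 -2.717
v -3.05 0.579 -3.223
v -3.258 0.615 -2.715
v -2.896 0.887 -2.403
v -2.56 0.829 -3.225
v -3.31 2.301 -2.857
v -3.895 1.86 -3.363
v -3.464 1.993 -3.677
v -3.102 2.265 -3.365
v -3.468 2.008 -2.419
v -4.053 1.568 -2.925
v -3.878 1.226 -2.531
v -3.516 1.498 -2.218
v -3.8 2.051 -2.855
v -0.892 -1.743 1.47
v -0.348 -1.76 1.217
v 0.376 -2.373 2.817
v -0.168 -2.357 3.07
v -0.382 -1.451 1.351
v 0.343 -2.065 2.95
v -0.577 -1.235 1.522
v 0.147 -1.849 3.122
v -0.873 -1.181 1.677
v -0.148 -1.794 3.277
v -1.175 -1.304 1.766
v -0.45 -1.918 3.366
v -1.387 -1.568 1.761
v -0.662 -2.181 3.361
v -1.442 -1.887 1.664
v -0.717 -2.5 3.264
v -1.322 -2.16 1.505
v -0.598 -2.773 3.105
v -1.067 -2.301 1.335
v -0.342 -2.915 2.935
v -0.755 -2.265 1.208
v -0.031 -2.879 2.808
v -0.488 -2.064 1.164
v 0.237 -2.677 2.764
v -2.579 -1.915 -1.179
v -1.843 -1.456 -1.109
v -2.364 -0.707 -0.532
v -3.101 -1.165 -0.601
v -2.066 -1.298 -1.516
v -2.588 -0.549 -0.939
v -2.453 -1.336 -1.816
v -2.974 -0.586 -1.238
v -2.879 -1.557 -1.913
v -3.4 -0.808 -1.336
v -3.21 -1.892 -1.777
v -3.731 -1.143 -1.2
v -3.341 -2.234 -1.452
v -3.862 -1.485 -0.874
v -3.23 -2.475 -1.039
v -3.752 -1.725 -0.462
v -2.913 -2.538 -0.671
v -3.434 -1.788 -0.094
v -2.489 -2.403 -0.464
v -3.011 -1.653 0.113
v -2.095 -2.113 -0.484
v -2.616 -1.363 0.093
v -1.854 -1.76 -0.724
v -2.375 -1.01 -0.147
v 0.152 -0.159 -0.174
v -0.119 0.572 0.545
v 1.344 1.116 -1.02
v 1.073 1.847 -0.302
v 1.787 -0.827 1.122
v 1.516 -0.096 1.84
v 2.979 0.448 0.275
v 2.708 1.179 0.994
f 1 38 17
f 38 12 41
f 17 41 6
f 38 41 17
f 1 17 13
f 17 6 18
f 13 18 2
f 17 18 13
f 1 13 22
f 13 2 23
f 22 23 8
f 13 23 22
f 1 22 34
f 22 8 37
f 34 37 11
f 22 37 34
f 1 34 38
f 34 11 42
f 38 42 12
f 34 42 38
f 2 18 29
f 18 6 32
f 29 32 10
f 18 32 29
f 6 41 19
f 41 12 40
f 19 40 5
f 41 40 19
f 12 42 39
f 42 11 35
f 39 35 3
f 42 35 39
f 11 37 36
f 37 8 24
f 36 24 7
f 37 24 36
f 8 23 28
f 23 2 25
f 28 25 9
f 23 25 28
f 4 30 16
f 30 10 31
f 16 31 5
f 30 31 16
f 4 16 14
f 16 5 15
f 14 15 3
f 16 15 14
f 4 14 21
f 14 3 20
f 21 20 7
f 14 20 21
f 4 21 26
f 21 7 27
f 26 27 9
f 21 27 26
f 4 26 30
f 26 9 33
f 30 33 10
f 26 33 30
f 5 31 19
f 31 10 32
f 19 32 6
f 31 32 19
f 3 15 39
f 15 5 40
f 39 40 12
f 15 40 39
f 7 20 36
f 20 3 35
f 36 35 11
f 20 35 36
f 9 27 28
f 27 7 24
f 28 24 8
f 27 24 28
f 10 33 29
f 33 9 25
f 29 25 2
f 33 25 29
f 44 43 47
f 44 47 45
f 45 47 48
f 45 48 46
f 47 43 49
f 47 49 48
f 48 49 50
f 48 50 46
f 49 43 51
f 49 51 50
f 50 51 52
f 50 52 46
f 51 43 53
f 51 53 52
f 52 53 54
f 52 54 46
f 53 43 55
f 53 55 54
f 54 55 56
f 54 56 46
f 55 43 57
f 55 57 56
f 56 57 58
f 56 58 46
f 57 43 59
f 57 59 58
f 58 59 60
f 58 60 46
f 59 43 61
f 59 61 60
f 60 61 62
f 60 62 46
f 61 43 63
f 61 63 62
f 62 63 64
f 62 64 46
f 63 43 65
f 63 65 64
f 64 65 66
f 64 66 46
f 65 43 44
f 65 44 66
f 66 44 45
f 66 45 46
f 68 67 71
f 68 71 69
f 69 71 72
f 69 72 70
f 71 67 73
f 71 73 72
f 72 73 74
f 72 74 70
f 73 67 75
f 73 75 74
f 74 75 76
f 74 76 70
f 75 67 77
f 75 77 76
f 76 77 78
f 76 78 70
f 77 67 79
f 77 79 78
f 78 79 80
f 78 80 70
f 79 67 81
f 79 81 80
f 80 81 82
f 80 82 70
f 81 67 83
f 81 83 82
f 82 83 84
f 82 84 70
f 83 67 85
f 83 85 84
f 84 85 86
f 84 86 70
f 85 67 87
f 85 87 86
f 86 87 88
f 86 88 70
f 87 67 89
f 87 89 88
f 88 89 90
f 88 90 70
f 89 67 68
f 89 68 90
f 90 68 69
f 90 69 70
f 92 94 91
f 95 92 91
f 91 94 93
f 93 95 91
f 92 98 94
f 96 92 95
f 96 98 92
f 94 98 93
f 97 95 93
f 93 98 97
f 97 96 95
f 98 96 97



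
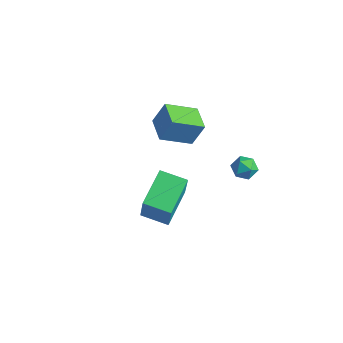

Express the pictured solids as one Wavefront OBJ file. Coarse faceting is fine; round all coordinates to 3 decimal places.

v 1.344 -4.754 1.074
v 1.896 -5.135 2.788
v 0.638 -2.905 1.712
v 1.19 -3.285 3.425
v 2.61 -4.175 0.795
v 3.162 -4.555 2.508
v 1.904 -2.325 1.432
v 2.456 -2.706 3.146
v -1.675 -0.397 1.629
v -1.303 0.12 2.909
v -2.938 0.393 1.677
v -2.566 0.91 2.957
v -0.814 1.03 0.803
v -0.442 1.547 2.083
v -2.077 1.82 0.851
v -1.705 2.337 2.131
v 1.02 2.575 -0.06
v 1.427 2.99 -0.528
v 1.693 1.61 -0.332
v 2.1 2.025 -0.8
v 2.146 2.139 -0.063
v 1.73 2.735 0.105
v 1.39 1.865 -0.965
v 0.974 2.461 -0.797
v 1.656 2.552 -1.087
v 2.123 2.721 -0.53
v 0.997 1.879 -0.33
v 1.464 2.048 0.227
f 2 4 1
f 5 2 1
f 1 4 3
f 3 5 1
f 2 8 4
f 6 2 5
f 6 8 2
f 4 8 3
f 7 5 3
f 3 8 7
f 7 6 5
f 8 6 7
f 10 12 9
f 13 10 9
f 9 12 11
f 11 13 9
f 10 16 12
f 14 10 13
f 14 16 10
f 12 16 11
f 15 13 11
f 11 16 15
f 15 14 13
f 16 14 15
f 17 28 22
f 17 22 18
f 17 18 24
f 17 24 27
f 17 27 28
f 18 22 26
f 22 28 21
f 28 27 19
f 27 24 23
f 24 18 25
f 20 26 21
f 20 21 19
f 20 19 23
f 20 23 25
f 20 25 26
f 21 26 22
f 19 21 28
f 23 19 27
f 25 23 24
f 26 25 18



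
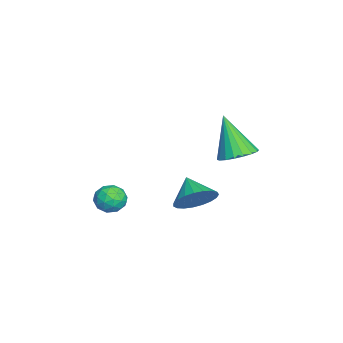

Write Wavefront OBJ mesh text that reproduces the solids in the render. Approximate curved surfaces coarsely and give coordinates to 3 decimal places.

v -0.863 1.957 -2.652
v -0.279 1.923 -1.916
v -1.777 1.503 -1.948
v -0.432 2.282 -1.883
v -0.658 2.584 -1.983
v -0.92 2.778 -2.198
v -1.172 2.83 -2.493
v -1.371 2.73 -2.814
v -1.482 2.497 -3.108
v -1.485 2.171 -3.323
v -1.381 1.807 -3.422
v -1.188 1.47 -3.387
v -0.938 1.216 -3.226
v -0.675 1.09 -2.965
v -0.445 1.115 -2.651
v -0.286 1.285 -2.336
v -0.228 1.571 -2.076
v 1.292 3.671 1.222
v 1.774 4.212 1.583
v 0.668 3.069 2.958
v 1.468 4.396 1.537
v 1.127 4.436 1.428
v 0.818 4.325 1.279
v 0.603 4.084 1.118
v 0.525 3.761 0.978
v 0.599 3.421 0.886
v 0.81 3.129 0.861
v 1.116 2.945 0.908
v 1.458 2.905 1.016
v 1.766 3.016 1.166
v 1.981 3.257 1.327
v 2.059 3.58 1.467
v 1.985 3.921 1.558
v 0.231 -0.903 -1.482
v 0.87 -1.068 -1.73
v -0.25 -1.432 -2.37
v 0.389 -1.597 -2.618
v 0.151 -1.9 -2.029
v 0.448 -1.574 -1.48
v 0.172 -0.926 -2.62
v 0.469 -0.6 -2.071
v 0.833 -1.082 -2.433
v 0.82 -1.684 -2.067
v -0.2 -0.816 -2.033
v -0.213 -1.418 -1.667
v 0.592 -0.939 -1.528
v 0.028 -1.561 -2.572
v -0.112 -1.739 -2.226
v 0.263 -1.836 -2.371
v 0.344 -1.236 -1.381
v 0.72 -1.333 -1.527
v 0.297 -1.822 -1.702
v -0.1 -1.167 -2.573
v 0.276 -1.264 -2.719
v 0.357 -0.664 -1.729
v 0.732 -0.761 -1.874
v 0.323 -0.678 -2.398
v 0.947 -1.044 -2.087
v 0.664 -1.355 -2.609
v 0.537 -0.961 -2.61
v 0.711 -0.769 -2.288
v 0.939 -1.398 -1.872
v 0.656 -1.709 -2.394
v 0.516 -1.887 -2.048
v 0.691 -1.695 -1.725
v 0.917 -1.406 -2.285
v -0.036 -0.791 -1.706
v -0.319 -1.102 -2.228
v -0.071 -0.805 -2.375
v 0.104 -0.613 -2.052
v -0.044 -1.145 -1.491
v -0.327 -1.456 -2.013
v -0.091 -1.731 -1.812
v 0.083 -1.539 -1.49
v -0.297 -1.094 -1.815
f 2 1 4
f 2 4 3
f 4 1 5
f 4 5 3
f 5 1 6
f 5 6 3
f 6 1 7
f 6 7 3
f 7 1 8
f 7 8 3
f 8 1 9
f 8 9 3
f 9 1 10
f 9 10 3
f 10 1 11
f 10 11 3
f 11 1 12
f 11 12 3
f 12 1 13
f 12 13 3
f 13 1 14
f 13 14 3
f 14 1 15
f 14 15 3
f 15 1 16
f 15 16 3
f 16 1 17
f 16 17 3
f 17 1 2
f 17 2 3
f 19 18 21
f 19 21 20
f 21 18 22
f 21 22 20
f 22 18 23
f 22 23 20
f 23 18 24
f 23 24 20
f 24 18 25
f 24 25 20
f 25 18 26
f 25 26 20
f 26 18 27
f 26 27 20
f 27 18 28
f 27 28 20
f 28 18 29
f 28 29 20
f 29 18 30
f 29 30 20
f 30 18 31
f 30 31 20
f 31 18 32
f 31 32 20
f 32 18 33
f 32 33 20
f 33 18 19
f 33 19 20
f 34 71 50
f 71 45 74
f 50 74 39
f 71 74 50
f 34 50 46
f 50 39 51
f 46 51 35
f 50 51 46
f 34 46 55
f 46 35 56
f 55 56 41
f 46 56 55
f 34 55 67
f 55 41 70
f 67 70 44
f 55 70 67
f 34 67 71
f 67 44 75
f 71 75 45
f 67 75 71
f 35 51 62
f 51 39 65
f 62 65 43
f 51 65 62
f 39 74 52
f 74 45 73
f 52 73 38
f 74 73 52
f 45 75 72
f 75 44 68
f 72 68 36
f 75 68 72
f 44 70 69
f 70 41 57
f 69 57 40
f 70 57 69
f 41 56 61
f 56 35 58
f 61 58 42
f 56 58 61
f 37 63 49
f 63 43 64
f 49 64 38
f 63 64 49
f 37 49 47
f 49 38 48
f 47 48 36
f 49 48 47
f 37 47 54
f 47 36 53
f 54 53 40
f 47 53 54
f 37 54 59
f 54 40 60
f 59 60 42
f 54 60 59
f 37 59 63
f 59 42 66
f 63 66 43
f 59 66 63
f 38 64 52
f 64 43 65
f 52 65 39
f 64 65 52
f 36 48 72
f 48 38 73
f 72 73 45
f 48 73 72
f 40 53 69
f 53 36 68
f 69 68 44
f 53 68 69
f 42 60 61
f 60 40 57
f 61 57 41
f 60 57 61
f 43 66 62
f 66 42 58
f 62 58 35
f 66 58 62



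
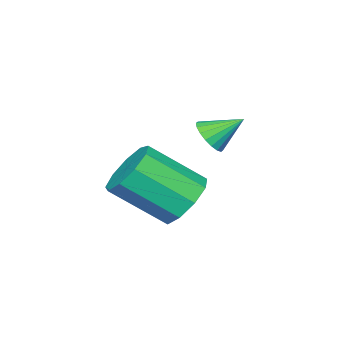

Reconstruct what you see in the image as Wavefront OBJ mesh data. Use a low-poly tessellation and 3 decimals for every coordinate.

v 3.14 -1.625 2.683
v 3.662 -1.382 2.81
v 2.64 -0.895 3.337
v 3.584 -1.246 2.599
v 3.418 -1.185 2.405
v 3.197 -1.212 2.266
v 2.964 -1.32 2.209
v 2.767 -1.489 2.246
v 2.643 -1.684 2.37
v 2.617 -1.868 2.556
v 2.695 -2.004 2.767
v 2.861 -2.065 2.961
v 3.082 -2.038 3.1
v 3.315 -1.93 3.157
v 3.512 -1.761 3.119
v 3.636 -1.566 2.996
v 2.38 -2.944 -0.364
v 2.929 -2.239 -0.013
v 3.829 -3.551 1.215
v 3.28 -4.256 0.864
v 2.377 -2.289 0.338
v 3.277 -3.601 1.566
v 1.826 -2.646 0.361
v 2.726 -3.958 1.589
v 1.534 -3.142 0.045
v 2.434 -4.454 1.273
v 1.638 -3.545 -0.463
v 2.539 -4.858 0.765
v 2.089 -3.667 -0.924
v 2.99 -4.98 0.304
v 2.676 -3.451 -1.123
v 3.577 -4.763 0.105
v 3.125 -2.997 -0.967
v 4.025 -4.309 0.261
v 3.224 -2.518 -0.529
v 4.125 -3.831 0.699
f 2 1 4
f 2 4 3
f 4 1 5
f 4 5 3
f 5 1 6
f 5 6 3
f 6 1 7
f 6 7 3
f 7 1 8
f 7 8 3
f 8 1 9
f 8 9 3
f 9 1 10
f 9 10 3
f 10 1 11
f 10 11 3
f 11 1 12
f 11 12 3
f 12 1 13
f 12 13 3
f 13 1 14
f 13 14 3
f 14 1 15
f 14 15 3
f 15 1 16
f 15 16 3
f 16 1 2
f 16 2 3
f 18 17 21
f 18 21 19
f 19 21 22
f 19 22 20
f 21 17 23
f 21 23 22
f 22 23 24
f 22 24 20
f 23 17 25
f 23 25 24
f 24 25 26
f 24 26 20
f 25 17 27
f 25 27 26
f 26 27 28
f 26 28 20
f 27 17 29
f 27 29 28
f 28 29 30
f 28 30 20
f 29 17 31
f 29 31 30
f 30 31 32
f 30 32 20
f 31 17 33
f 31 33 32
f 32 33 34
f 32 34 20
f 33 17 35
f 33 35 34
f 34 35 36
f 34 36 20
f 35 17 18
f 35 18 36
f 36 18 19
f 36 19 20



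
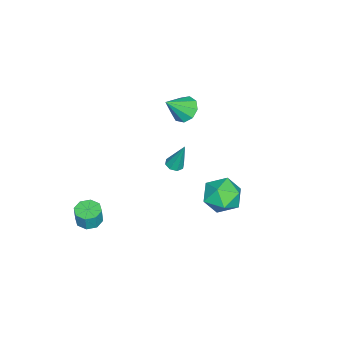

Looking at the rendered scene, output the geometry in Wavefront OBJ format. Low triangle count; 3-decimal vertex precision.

v -1.928 -0.268 -1.771
v -1.481 0.043 -1.9
v -1.832 0.368 0.091
v -1.849 0.256 -1.954
v -2.264 0.162 -1.9
v -2.482 -0.184 -1.771
v -2.376 -0.578 -1.642
v -2.008 -0.791 -1.589
v -1.593 -0.697 -1.642
v -1.375 -0.351 -1.771
v 2.993 -3.41 -3.298
v 3.421 -2.775 -3.379
v 3.596 -2.755 -2.304
v 3.167 -3.39 -2.222
v 2.852 -2.653 -3.289
v 3.026 -2.633 -2.213
v 2.365 -2.974 -3.204
v 2.54 -2.954 -2.128
v 2.246 -3.551 -3.174
v 2.421 -3.531 -2.098
v 2.564 -4.045 -3.216
v 2.739 -4.025 -2.141
v 3.134 -4.167 -3.307
v 3.308 -4.147 -2.231
v 3.62 -3.846 -3.392
v 3.795 -3.826 -2.316
v 3.739 -3.269 -3.422
v 3.914 -3.249 -2.346
v -3.891 -0.39 1.407
v -3.334 -0.712 0.763
v -2.889 -1.15 2.653
v -3.141 -0.15 0.951
v -3.299 0.299 1.352
v -3.733 0.426 1.778
v -4.242 0.171 2.032
v -4.586 -0.346 1.993
v -4.605 -0.884 1.679
v -4.289 -1.19 1.239
v -3.787 -1.122 0.877
v 1.856 4.06 1.901
v 2.591 4.945 1.563
v 2.369 3.035 0.337
v 3.104 3.92 -0.001
v 3.36 3.266 0.97
v 3.043 3.899 1.937
v 1.917 4.081 -0.037
v 1.6 4.714 0.93
v 2.629 4.957 0.365
v 3.521 4.453 0.988
v 1.439 3.527 0.912
v 2.331 3.023 1.535
f 2 1 4
f 2 4 3
f 4 1 5
f 4 5 3
f 5 1 6
f 5 6 3
f 6 1 7
f 6 7 3
f 7 1 8
f 7 8 3
f 8 1 9
f 8 9 3
f 9 1 10
f 9 10 3
f 10 1 2
f 10 2 3
f 12 11 15
f 12 15 13
f 13 15 16
f 13 16 14
f 15 11 17
f 15 17 16
f 16 17 18
f 16 18 14
f 17 11 19
f 17 19 18
f 18 19 20
f 18 20 14
f 19 11 21
f 19 21 20
f 20 21 22
f 20 22 14
f 21 11 23
f 21 23 22
f 22 23 24
f 22 24 14
f 23 11 25
f 23 25 24
f 24 25 26
f 24 26 14
f 25 11 27
f 25 27 26
f 26 27 28
f 26 28 14
f 27 11 12
f 27 12 28
f 28 12 13
f 28 13 14
f 30 29 32
f 30 32 31
f 32 29 33
f 32 33 31
f 33 29 34
f 33 34 31
f 34 29 35
f 34 35 31
f 35 29 36
f 35 36 31
f 36 29 37
f 36 37 31
f 37 29 38
f 37 38 31
f 38 29 39
f 38 39 31
f 39 29 30
f 39 30 31
f 40 51 45
f 40 45 41
f 40 41 47
f 40 47 50
f 40 50 51
f 41 45 49
f 45 51 44
f 51 50 42
f 50 47 46
f 47 41 48
f 43 49 44
f 43 44 42
f 43 42 46
f 43 46 48
f 43 48 49
f 44 49 45
f 42 44 51
f 46 42 50
f 48 46 47
f 49 48 41



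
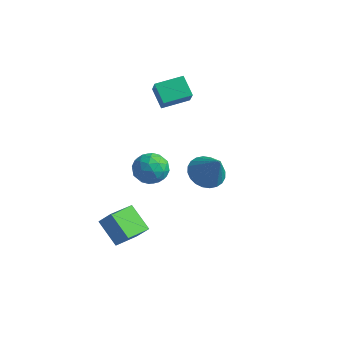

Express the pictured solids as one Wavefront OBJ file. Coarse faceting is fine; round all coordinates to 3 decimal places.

v -1.794 -4.496 -4.347
v -3.197 -4.167 -3.252
v -1.646 -2.84 -4.654
v -3.049 -2.512 -3.559
v -1.031 -4.388 -3.401
v -2.434 -4.06 -2.306
v -0.883 -2.733 -3.708
v -2.286 -2.404 -2.613
v -3.934 1.697 -3.351
v -2.858 1.553 -3.056
v -4.462 0.727 -1.904
v -3.386 0.583 -1.609
v -3.858 1.601 -1.535
v -3.532 2.201 -2.429
v -3.788 0.079 -2.531
v -3.462 0.679 -3.425
v -2.768 0.553 -2.548
v -2.811 1.494 -1.933
v -4.509 0.786 -3.027
v -4.552 1.727 -2.412
v -3.35 1.711 -3.33
v -3.97 0.569 -1.63
v -4.248 1.168 -1.586
v -3.615 1.083 -1.412
v -3.746 2.091 -2.962
v -3.114 2.007 -2.788
v -3.701 2.035 -1.895
v -4.206 0.273 -2.172
v -3.574 0.189 -1.998
v -3.705 1.197 -3.548
v -3.072 1.112 -3.374
v -3.619 0.245 -3.065
v -2.664 1.038 -2.859
v -2.974 0.467 -2.008
v -3.211 0.171 -2.55
v -3.019 0.524 -3.076
v -2.69 1.591 -2.497
v -3 1.02 -1.646
v -3.278 1.619 -1.603
v -3.086 1.972 -2.129
v -2.637 1.003 -2.199
v -4.32 1.26 -3.314
v -4.63 0.689 -2.463
v -4.234 0.308 -2.831
v -4.042 0.661 -3.357
v -4.346 1.813 -2.952
v -4.656 1.242 -2.101
v -4.301 1.756 -1.884
v -4.109 2.109 -2.41
v -4.683 1.277 -2.761
v -5.041 3.183 2.44
v -4.409 2.559 3.509
v -4.089 4.592 2.699
v -3.457 3.967 3.768
v -4.043 2.673 1.552
v -3.411 2.048 2.621
v -3.091 4.081 1.811
v -2.459 3.457 2.88
v 1.711 -1.126 1.223
v 2.319 -0.266 0.984
v 2.809 -1.454 2.837
v 2.02 -0.091 1.223
v 1.673 -0.073 1.463
v 1.333 -0.216 1.666
v 1.049 -0.497 1.801
v 0.867 -0.874 1.848
v 0.813 -1.289 1.801
v 0.896 -1.679 1.665
v 1.102 -1.985 1.462
v 1.402 -2.16 1.222
v 1.748 -2.178 0.983
v 2.089 -2.035 0.78
v 2.372 -1.754 0.645
v 2.554 -1.377 0.597
v 2.608 -0.962 0.645
v 2.526 -0.572 0.781
f 2 4 1
f 5 2 1
f 1 4 3
f 3 5 1
f 2 8 4
f 6 2 5
f 6 8 2
f 4 8 3
f 7 5 3
f 3 8 7
f 7 6 5
f 8 6 7
f 9 46 25
f 46 20 49
f 25 49 14
f 46 49 25
f 9 25 21
f 25 14 26
f 21 26 10
f 25 26 21
f 9 21 30
f 21 10 31
f 30 31 16
f 21 31 30
f 9 30 42
f 30 16 45
f 42 45 19
f 30 45 42
f 9 42 46
f 42 19 50
f 46 50 20
f 42 50 46
f 10 26 37
f 26 14 40
f 37 40 18
f 26 40 37
f 14 49 27
f 49 20 48
f 27 48 13
f 49 48 27
f 20 50 47
f 50 19 43
f 47 43 11
f 50 43 47
f 19 45 44
f 45 16 32
f 44 32 15
f 45 32 44
f 16 31 36
f 31 10 33
f 36 33 17
f 31 33 36
f 12 38 24
f 38 18 39
f 24 39 13
f 38 39 24
f 12 24 22
f 24 13 23
f 22 23 11
f 24 23 22
f 12 22 29
f 22 11 28
f 29 28 15
f 22 28 29
f 12 29 34
f 29 15 35
f 34 35 17
f 29 35 34
f 12 34 38
f 34 17 41
f 38 41 18
f 34 41 38
f 13 39 27
f 39 18 40
f 27 40 14
f 39 40 27
f 11 23 47
f 23 13 48
f 47 48 20
f 23 48 47
f 15 28 44
f 28 11 43
f 44 43 19
f 28 43 44
f 17 35 36
f 35 15 32
f 36 32 16
f 35 32 36
f 18 41 37
f 41 17 33
f 37 33 10
f 41 33 37
f 52 54 51
f 55 52 51
f 51 54 53
f 53 55 51
f 52 58 54
f 56 52 55
f 56 58 52
f 54 58 53
f 57 55 53
f 53 58 57
f 57 56 55
f 58 56 57
f 60 59 62
f 60 62 61
f 62 59 63
f 62 63 61
f 63 59 64
f 63 64 61
f 64 59 65
f 64 65 61
f 65 59 66
f 65 66 61
f 66 59 67
f 66 67 61
f 67 59 68
f 67 68 61
f 68 59 69
f 68 69 61
f 69 59 70
f 69 70 61
f 70 59 71
f 70 71 61
f 71 59 72
f 71 72 61
f 72 59 73
f 72 73 61
f 73 59 74
f 73 74 61
f 74 59 75
f 74 75 61
f 75 59 76
f 75 76 61
f 76 59 60
f 76 60 61



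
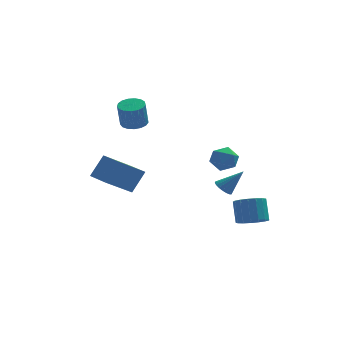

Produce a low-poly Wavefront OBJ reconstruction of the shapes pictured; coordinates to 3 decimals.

v 1.607 -0.299 -0.394
v 2.375 -0.53 -0.566
v 1.645 -1.01 0.726
v 2.413 -1.241 0.554
v 2.254 -0.461 0.754
v 2.231 -0.022 0.061
v 1.789 -1.518 0.099
v 1.766 -1.079 -0.594
v 2.488 -1.283 -0.261
v 2.775 -0.63 0.143
v 1.245 -0.91 0.017
v 1.532 -0.257 0.421
v -2.023 3.824 0.798
v -1.466 3.338 0.774
v -1.639 3.07 2.199
v -2.197 3.556 2.222
v -1.307 3.645 0.851
v -1.48 3.377 2.276
v -1.313 3.993 0.916
v -1.486 3.725 2.341
v -1.481 4.303 0.954
v -1.654 4.035 2.378
v -1.774 4.502 0.956
v -1.947 4.234 2.38
v -2.123 4.547 0.921
v -2.296 4.279 2.346
v -2.45 4.425 0.859
v -2.623 4.157 2.284
v -2.679 4.166 0.782
v -2.852 3.898 2.207
v -2.758 3.829 0.709
v -2.931 3.561 2.134
v -2.669 3.49 0.656
v -2.842 3.222 2.081
v -2.431 3.228 0.636
v -2.604 2.96 2.061
v -2.101 3.102 0.653
v -2.274 2.834 2.077
v -1.752 3.142 0.702
v -1.925 2.874 2.127
v -3.798 0.986 -2.11
v -3.062 1.473 -0.909
v -4.48 2.195 -2.183
v -3.744 2.683 -0.982
v -2.376 1.717 -3.278
v -1.64 2.205 -2.077
v -3.058 2.927 -3.351
v -2.322 3.414 -2.15
v 3.167 -2.712 -3.434
v 3.709 -3.229 -3.054
v 3.674 -2.466 -1.965
v 3.133 -1.948 -2.346
v 3.945 -2.96 -3.235
v 3.91 -2.196 -2.147
v 4.003 -2.633 -3.463
v 3.968 -1.869 -2.374
v 3.87 -2.324 -3.683
v 3.835 -1.561 -2.595
v 3.576 -2.105 -3.847
v 3.541 -1.341 -2.759
v 3.188 -2.024 -3.916
v 3.153 -1.26 -2.828
v 2.796 -2.101 -3.875
v 2.761 -1.337 -2.786
v 2.488 -2.318 -3.732
v 2.453 -1.554 -2.644
v 2.337 -2.625 -3.522
v 2.302 -1.861 -2.433
v 2.375 -2.952 -3.291
v 2.34 -2.188 -2.203
v 2.595 -3.224 -3.093
v 2.561 -2.46 -2.005
v 2.947 -3.379 -2.974
v 2.912 -2.615 -1.885
v 3.348 -3.381 -2.959
v 3.313 -2.617 -1.871
v 2.585 3.186 -4
v 2.97 2.89 -4.351
v 3.635 3.154 -2.82
v 3.031 3.146 -4.399
v 3.004 3.41 -4.367
v 2.893 3.629 -4.262
v 2.722 3.761 -4.106
v 2.523 3.779 -3.928
v 2.337 3.68 -3.765
v 2.199 3.483 -3.648
v 2.138 3.227 -3.601
v 2.166 2.963 -3.633
v 2.276 2.744 -3.738
v 2.448 2.612 -3.894
v 2.647 2.594 -4.071
v 2.833 2.693 -4.235
f 1 12 6
f 1 6 2
f 1 2 8
f 1 8 11
f 1 11 12
f 2 6 10
f 6 12 5
f 12 11 3
f 11 8 7
f 8 2 9
f 4 10 5
f 4 5 3
f 4 3 7
f 4 7 9
f 4 9 10
f 5 10 6
f 3 5 12
f 7 3 11
f 9 7 8
f 10 9 2
f 14 13 17
f 14 17 15
f 15 17 18
f 15 18 16
f 17 13 19
f 17 19 18
f 18 19 20
f 18 20 16
f 19 13 21
f 19 21 20
f 20 21 22
f 20 22 16
f 21 13 23
f 21 23 22
f 22 23 24
f 22 24 16
f 23 13 25
f 23 25 24
f 24 25 26
f 24 26 16
f 25 13 27
f 25 27 26
f 26 27 28
f 26 28 16
f 27 13 29
f 27 29 28
f 28 29 30
f 28 30 16
f 29 13 31
f 29 31 30
f 30 31 32
f 30 32 16
f 31 13 33
f 31 33 32
f 32 33 34
f 32 34 16
f 33 13 35
f 33 35 34
f 34 35 36
f 34 36 16
f 35 13 37
f 35 37 36
f 36 37 38
f 36 38 16
f 37 13 39
f 37 39 38
f 38 39 40
f 38 40 16
f 39 13 14
f 39 14 40
f 40 14 15
f 40 15 16
f 42 44 41
f 45 42 41
f 41 44 43
f 43 45 41
f 42 48 44
f 46 42 45
f 46 48 42
f 44 48 43
f 47 45 43
f 43 48 47
f 47 46 45
f 48 46 47
f 50 49 53
f 50 53 51
f 51 53 54
f 51 54 52
f 53 49 55
f 53 55 54
f 54 55 56
f 54 56 52
f 55 49 57
f 55 57 56
f 56 57 58
f 56 58 52
f 57 49 59
f 57 59 58
f 58 59 60
f 58 60 52
f 59 49 61
f 59 61 60
f 60 61 62
f 60 62 52
f 61 49 63
f 61 63 62
f 62 63 64
f 62 64 52
f 63 49 65
f 63 65 64
f 64 65 66
f 64 66 52
f 65 49 67
f 65 67 66
f 66 67 68
f 66 68 52
f 67 49 69
f 67 69 68
f 68 69 70
f 68 70 52
f 69 49 71
f 69 71 70
f 70 71 72
f 70 72 52
f 71 49 73
f 71 73 72
f 72 73 74
f 72 74 52
f 73 49 75
f 73 75 74
f 74 75 76
f 74 76 52
f 75 49 50
f 75 50 76
f 76 50 51
f 76 51 52
f 78 77 80
f 78 80 79
f 80 77 81
f 80 81 79
f 81 77 82
f 81 82 79
f 82 77 83
f 82 83 79
f 83 77 84
f 83 84 79
f 84 77 85
f 84 85 79
f 85 77 86
f 85 86 79
f 86 77 87
f 86 87 79
f 87 77 88
f 87 88 79
f 88 77 89
f 88 89 79
f 89 77 90
f 89 90 79
f 90 77 91
f 90 91 79
f 91 77 92
f 91 92 79
f 92 77 78
f 92 78 79



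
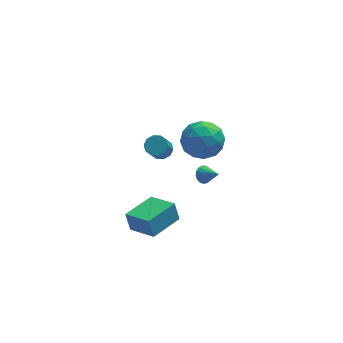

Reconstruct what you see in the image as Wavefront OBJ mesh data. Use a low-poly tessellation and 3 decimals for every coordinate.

v 2.122 4.949 1.057
v 2.916 4.126 1.482
v 0.904 3.494 0.518
v 1.698 2.671 0.943
v 1.098 3.397 1.718
v 1.851 4.297 2.051
v 1.969 3.323 -0.051
v 2.722 4.223 0.282
v 2.822 3.122 0.797
v 2.283 3.167 1.891
v 1.537 4.453 0.109
v 0.998 4.498 1.203
v 2.626 4.665 1.317
v 1.194 2.955 0.683
v 0.841 3.381 1.138
v 1.308 2.898 1.388
v 2 4.765 1.652
v 2.467 4.282 1.902
v 1.398 3.853 2.04
v 1.353 3.338 0.098
v 1.82 2.855 0.348
v 2.512 4.722 0.612
v 2.979 4.239 0.862
v 2.422 3.767 -0.04
v 3.037 3.592 1.164
v 2.321 2.736 0.847
v 2.48 3.12 0.263
v 2.923 3.648 0.459
v 2.721 3.618 1.807
v 2.005 2.763 1.49
v 1.652 3.189 1.946
v 2.095 3.718 2.142
v 2.665 3.028 1.404
v 1.815 4.857 0.51
v 1.099 4.002 0.193
v 1.725 3.902 -0.142
v 2.168 4.431 0.054
v 1.499 4.884 1.153
v 0.783 4.028 0.836
v 0.897 3.972 1.541
v 1.34 4.5 1.737
v 1.155 4.592 0.596
v 1.88 3.139 -1.304
v 2.332 3.429 -1.424
v 2.52 2.421 -0.636
v 2.237 3.546 -1.208
v 2.061 3.57 -1.014
v 1.843 3.494 -0.886
v 1.634 3.338 -0.854
v 1.481 3.135 -0.925
v 1.42 2.934 -1.083
v 1.464 2.779 -1.292
v 1.604 2.707 -1.503
v 1.807 2.733 -1.668
v 2.026 2.853 -1.751
v 2.213 3.038 -1.73
v 2.323 3.246 -1.613
v -1.117 0.537 -3.446
v -1.32 0.829 -2.384
v -2.15 1.763 -3.981
v -2.353 2.055 -2.919
v 0.393 1.785 -3.501
v 0.19 2.077 -2.439
v -0.64 3.011 -4.036
v -0.843 3.303 -2.974
v -0.611 1.176 3.271
v -0.054 0.946 3.366
v -0.392 0.474 4.204
v -0.949 0.704 4.109
v -0.075 1.278 3.544
v -0.413 0.805 4.382
v -0.301 1.57 3.618
v -0.639 1.098 4.456
v -0.645 1.713 3.559
v -0.983 1.24 4.398
v -0.976 1.65 3.391
v -1.314 1.178 4.229
v -1.168 1.406 3.176
v -1.506 0.934 4.014
v -1.147 1.075 2.998
v -1.485 0.602 3.836
v -0.921 0.782 2.924
v -1.259 0.31 3.762
v -0.577 0.64 2.982
v -0.915 0.167 3.821
v -0.246 0.702 3.151
v -0.584 0.23 3.989
f 1 38 17
f 38 12 41
f 17 41 6
f 38 41 17
f 1 17 13
f 17 6 18
f 13 18 2
f 17 18 13
f 1 13 22
f 13 2 23
f 22 23 8
f 13 23 22
f 1 22 34
f 22 8 37
f 34 37 11
f 22 37 34
f 1 34 38
f 34 11 42
f 38 42 12
f 34 42 38
f 2 18 29
f 18 6 32
f 29 32 10
f 18 32 29
f 6 41 19
f 41 12 40
f 19 40 5
f 41 40 19
f 12 42 39
f 42 11 35
f 39 35 3
f 42 35 39
f 11 37 36
f 37 8 24
f 36 24 7
f 37 24 36
f 8 23 28
f 23 2 25
f 28 25 9
f 23 25 28
f 4 30 16
f 30 10 31
f 16 31 5
f 30 31 16
f 4 16 14
f 16 5 15
f 14 15 3
f 16 15 14
f 4 14 21
f 14 3 20
f 21 20 7
f 14 20 21
f 4 21 26
f 21 7 27
f 26 27 9
f 21 27 26
f 4 26 30
f 26 9 33
f 30 33 10
f 26 33 30
f 5 31 19
f 31 10 32
f 19 32 6
f 31 32 19
f 3 15 39
f 15 5 40
f 39 40 12
f 15 40 39
f 7 20 36
f 20 3 35
f 36 35 11
f 20 35 36
f 9 27 28
f 27 7 24
f 28 24 8
f 27 24 28
f 10 33 29
f 33 9 25
f 29 25 2
f 33 25 29
f 44 43 46
f 44 46 45
f 46 43 47
f 46 47 45
f 47 43 48
f 47 48 45
f 48 43 49
f 48 49 45
f 49 43 50
f 49 50 45
f 50 43 51
f 50 51 45
f 51 43 52
f 51 52 45
f 52 43 53
f 52 53 45
f 53 43 54
f 53 54 45
f 54 43 55
f 54 55 45
f 55 43 56
f 55 56 45
f 56 43 57
f 56 57 45
f 57 43 44
f 57 44 45
f 59 61 58
f 62 59 58
f 58 61 60
f 60 62 58
f 59 65 61
f 63 59 62
f 63 65 59
f 61 65 60
f 64 62 60
f 60 65 64
f 64 63 62
f 65 63 64
f 67 66 70
f 67 70 68
f 68 70 71
f 68 71 69
f 70 66 72
f 70 72 71
f 71 72 73
f 71 73 69
f 72 66 74
f 72 74 73
f 73 74 75
f 73 75 69
f 74 66 76
f 74 76 75
f 75 76 77
f 75 77 69
f 76 66 78
f 76 78 77
f 77 78 79
f 77 79 69
f 78 66 80
f 78 80 79
f 79 80 81
f 79 81 69
f 80 66 82
f 80 82 81
f 81 82 83
f 81 83 69
f 82 66 84
f 82 84 83
f 83 84 85
f 83 85 69
f 84 66 86
f 84 86 85
f 85 86 87
f 85 87 69
f 86 66 67
f 86 67 87
f 87 67 68
f 87 68 69



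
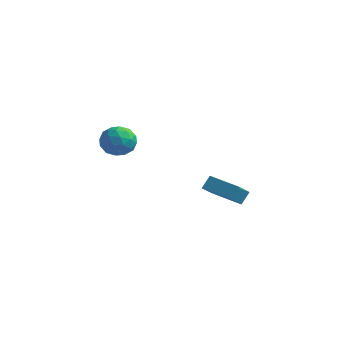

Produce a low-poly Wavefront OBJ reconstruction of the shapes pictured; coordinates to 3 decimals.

v -0.321 2.445 -2.29
v -0.23 2.944 -1.559
v -0.784 3.727 -3.109
v -0.693 4.226 -2.378
v 1.353 2.774 -2.722
v 1.444 3.273 -1.991
v 0.89 4.056 -3.541
v 0.981 4.555 -2.81
v -1.84 -2.228 1.979
v -1.272 -2.187 2.761
v -0.808 -3.173 1.279
v -0.24 -3.132 2.061
v -1.088 -3.595 2.103
v -1.726 -3.011 2.536
v -0.354 -2.349 1.504
v -0.992 -1.765 1.937
v -0.354 -2.261 2.467
v -0.807 -3.031 2.838
v -1.273 -2.329 1.202
v -1.726 -3.099 1.573
v -1.647 -2.125 2.432
v -0.433 -3.235 1.608
v -0.931 -3.508 1.633
v -0.597 -3.483 2.093
v -1.914 -2.609 2.299
v -1.58 -2.585 2.759
v -1.471 -3.412 2.372
v -0.5 -2.775 1.281
v -0.166 -2.751 1.741
v -1.483 -1.877 1.947
v -1.149 -1.852 2.407
v -0.609 -1.948 1.668
v -0.773 -2.144 2.718
v -0.166 -2.699 2.307
v -0.233 -2.239 1.98
v -0.609 -1.896 2.234
v -1.04 -2.597 2.936
v -0.433 -3.152 2.525
v -0.931 -3.424 2.55
v -1.306 -3.081 2.804
v -0.5 -2.64 2.763
v -1.647 -2.208 1.515
v -1.04 -2.763 1.104
v -0.774 -2.279 1.236
v -1.149 -1.936 1.49
v -1.914 -2.661 1.733
v -1.307 -3.216 1.322
v -1.471 -3.464 1.806
v -1.847 -3.121 2.06
v -1.58 -2.72 1.277
f 2 4 1
f 5 2 1
f 1 4 3
f 3 5 1
f 2 8 4
f 6 2 5
f 6 8 2
f 4 8 3
f 7 5 3
f 3 8 7
f 7 6 5
f 8 6 7
f 9 46 25
f 46 20 49
f 25 49 14
f 46 49 25
f 9 25 21
f 25 14 26
f 21 26 10
f 25 26 21
f 9 21 30
f 21 10 31
f 30 31 16
f 21 31 30
f 9 30 42
f 30 16 45
f 42 45 19
f 30 45 42
f 9 42 46
f 42 19 50
f 46 50 20
f 42 50 46
f 10 26 37
f 26 14 40
f 37 40 18
f 26 40 37
f 14 49 27
f 49 20 48
f 27 48 13
f 49 48 27
f 20 50 47
f 50 19 43
f 47 43 11
f 50 43 47
f 19 45 44
f 45 16 32
f 44 32 15
f 45 32 44
f 16 31 36
f 31 10 33
f 36 33 17
f 31 33 36
f 12 38 24
f 38 18 39
f 24 39 13
f 38 39 24
f 12 24 22
f 24 13 23
f 22 23 11
f 24 23 22
f 12 22 29
f 22 11 28
f 29 28 15
f 22 28 29
f 12 29 34
f 29 15 35
f 34 35 17
f 29 35 34
f 12 34 38
f 34 17 41
f 38 41 18
f 34 41 38
f 13 39 27
f 39 18 40
f 27 40 14
f 39 40 27
f 11 23 47
f 23 13 48
f 47 48 20
f 23 48 47
f 15 28 44
f 28 11 43
f 44 43 19
f 28 43 44
f 17 35 36
f 35 15 32
f 36 32 16
f 35 32 36
f 18 41 37
f 41 17 33
f 37 33 10
f 41 33 37

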